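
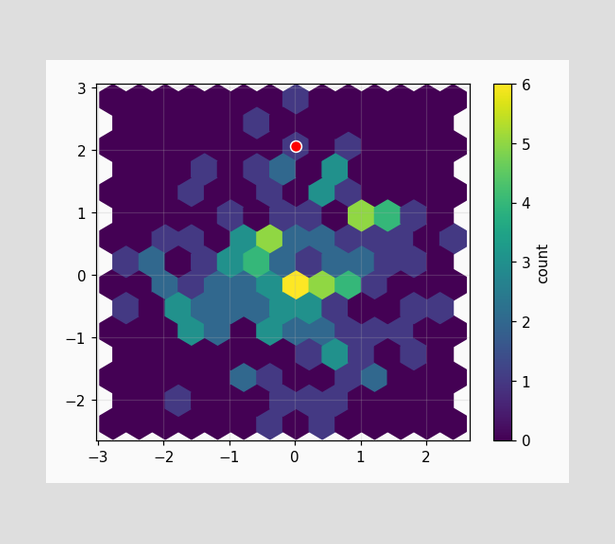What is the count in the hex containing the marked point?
1

The marked hex reads 1 on the colorbar.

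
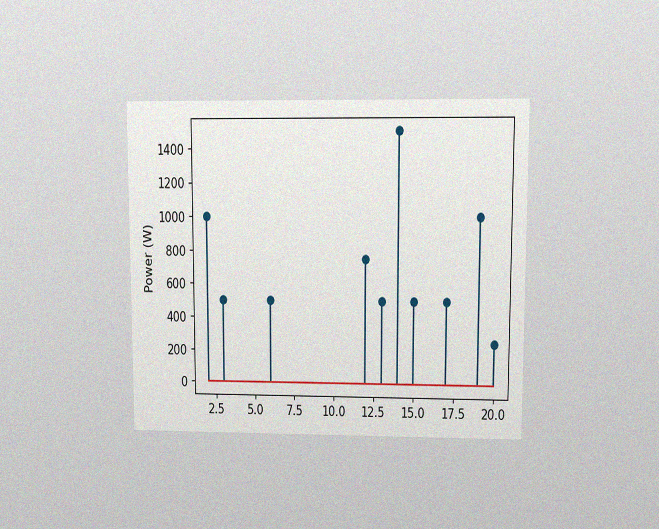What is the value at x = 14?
1500W

The chart is viewed at a slight angle, with some photo noise. The stem at x=14 reaches 1500W.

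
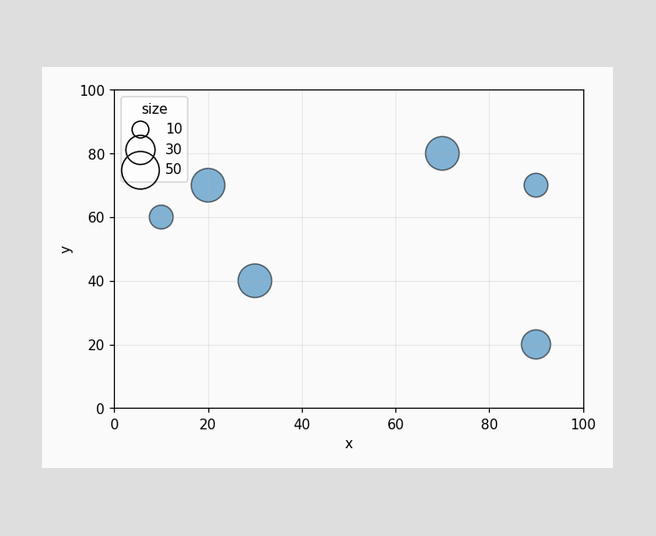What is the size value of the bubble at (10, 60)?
Matching the bubble at (10, 60) against the size legend gives 20.

20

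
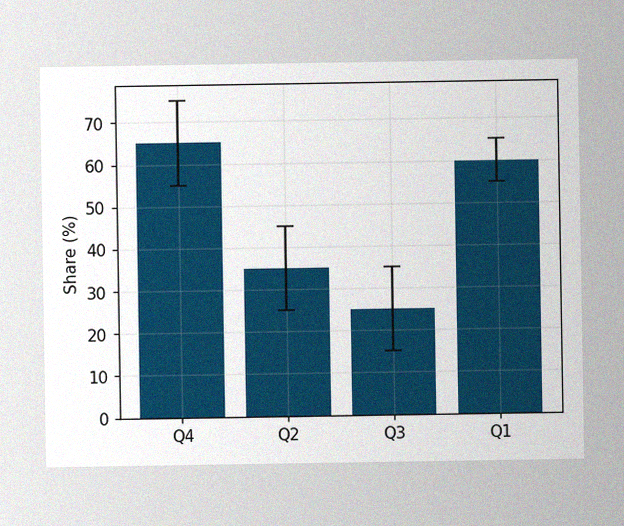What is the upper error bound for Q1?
65%

The image has some photo noise and uneven lighting. The Q1 bar's upper whisker reaches 65%.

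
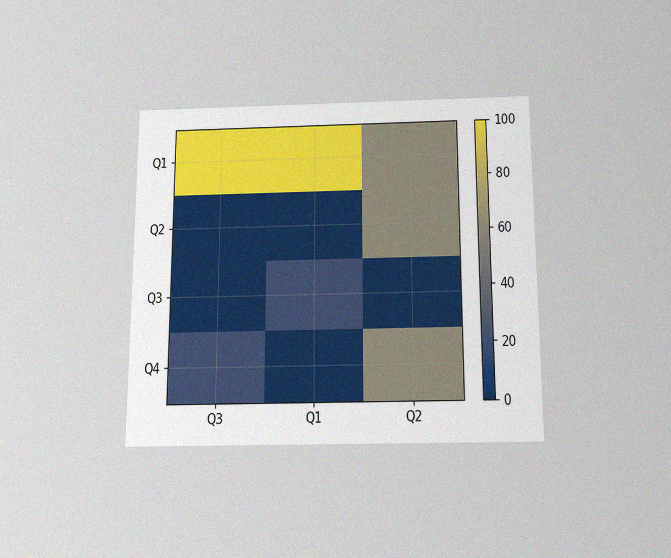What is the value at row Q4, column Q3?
The chart is viewed slightly from below, with some photo noise. Matching cell (Q4, Q3) against the colorbar gives 20.

20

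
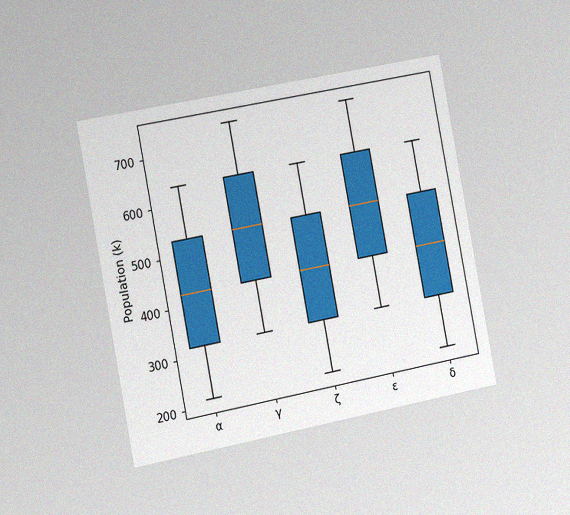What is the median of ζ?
424k

The chart is tilted about 11° counter-clockwise and viewed slightly from the left, with some photo noise. The median line in the ζ box sits at 424k.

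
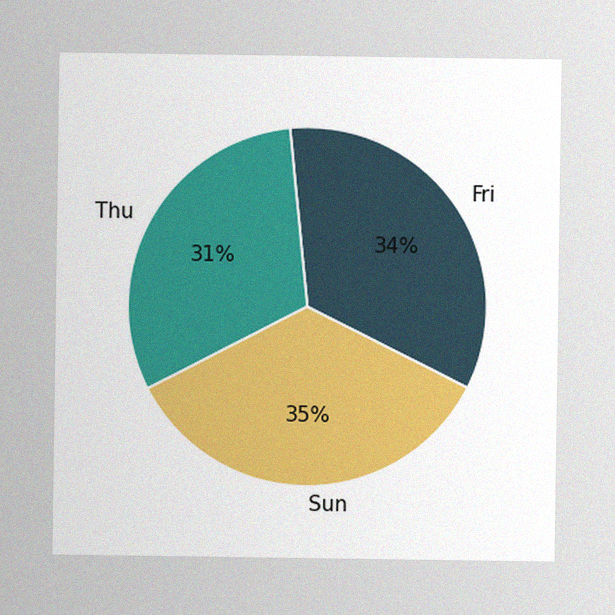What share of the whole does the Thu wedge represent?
The image has some photo noise and uneven lighting. The Thu slice takes up 31% of the pie.

31%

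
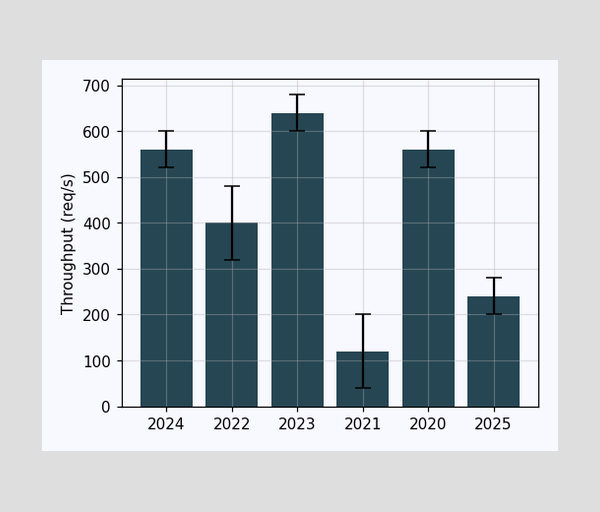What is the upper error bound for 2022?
480req/s

The 2022 bar's upper whisker reaches 480req/s.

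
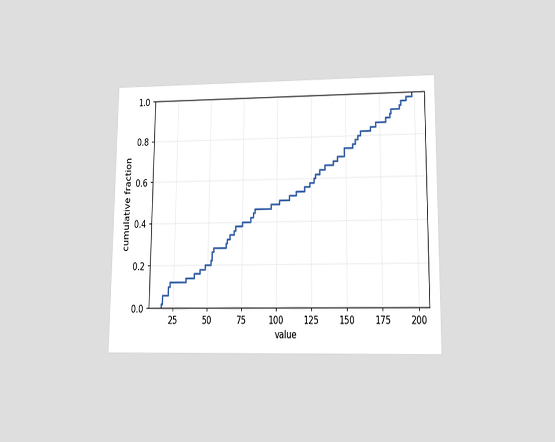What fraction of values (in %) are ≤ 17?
6%

The chart is viewed at a slight angle. At x=17 the ECDF step is at 6%.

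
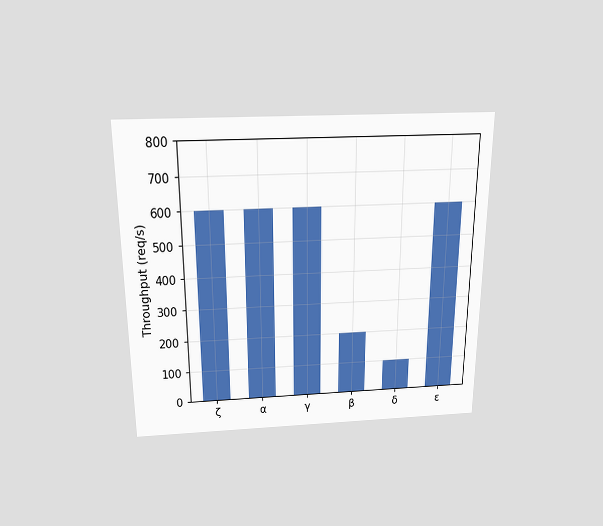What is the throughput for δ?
The chart is viewed slightly from above. Reading along the chart's y-axis, the δ bar reaches 100req/s.

100req/s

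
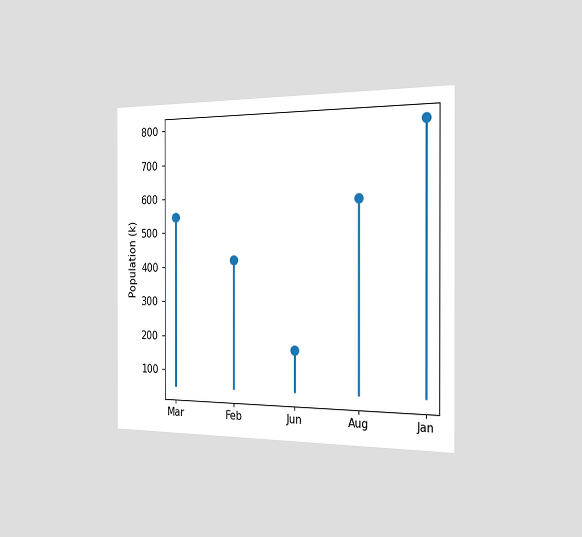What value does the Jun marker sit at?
168k

The chart is viewed slightly from the right. The Jun marker sits at 168k.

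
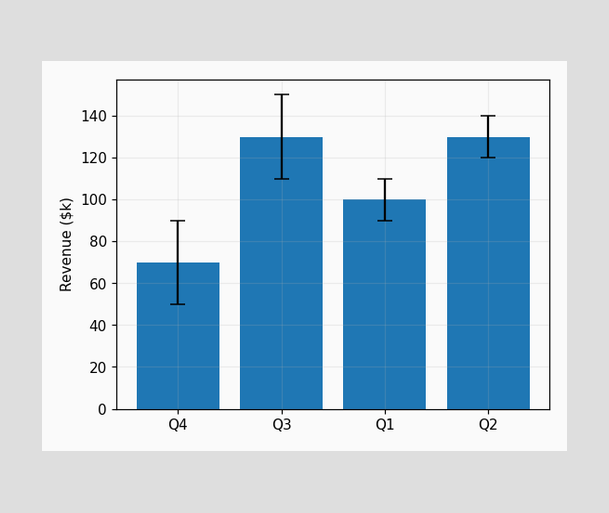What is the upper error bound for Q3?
$150k

The Q3 bar's upper whisker reaches $150k.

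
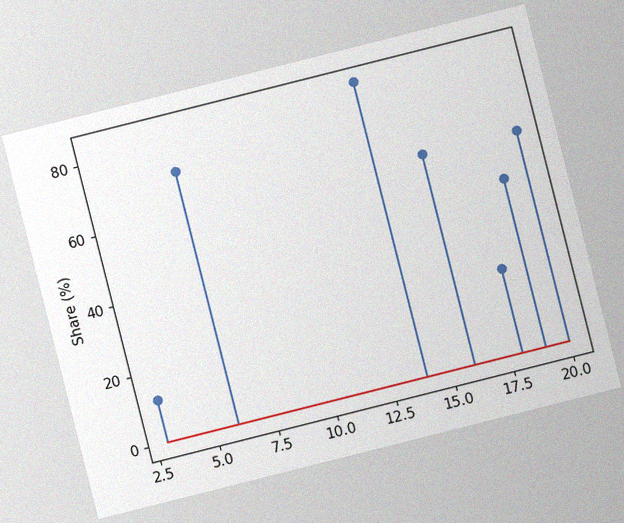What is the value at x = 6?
The chart is tilted about 14° counter-clockwise, with some photo noise. The stem at x=6 reaches 72%.

72%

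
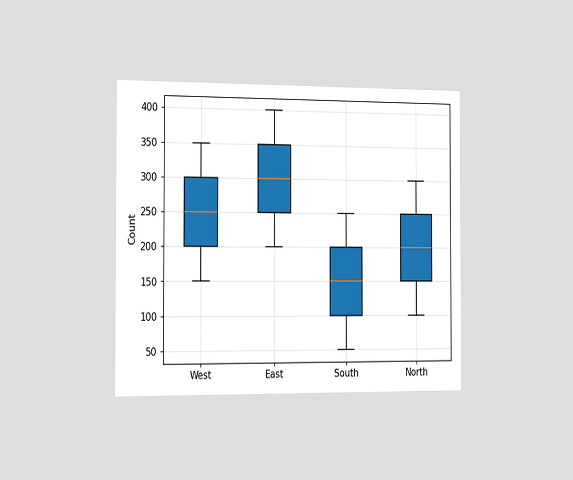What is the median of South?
150

The chart is viewed slightly from the left. The median line in the South box sits at 150.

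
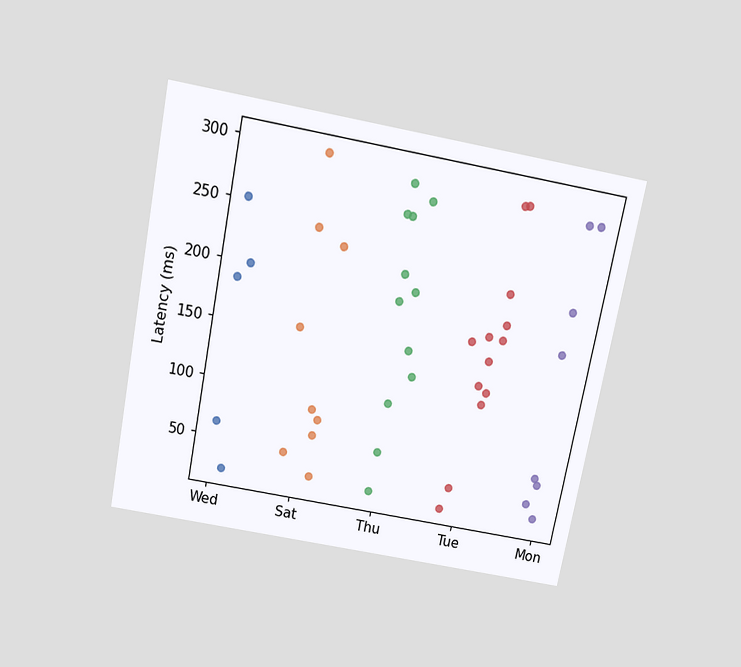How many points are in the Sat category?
9

The chart is tilted about 11° clockwise and viewed slightly from above. Counting the markers in the Sat column gives 9.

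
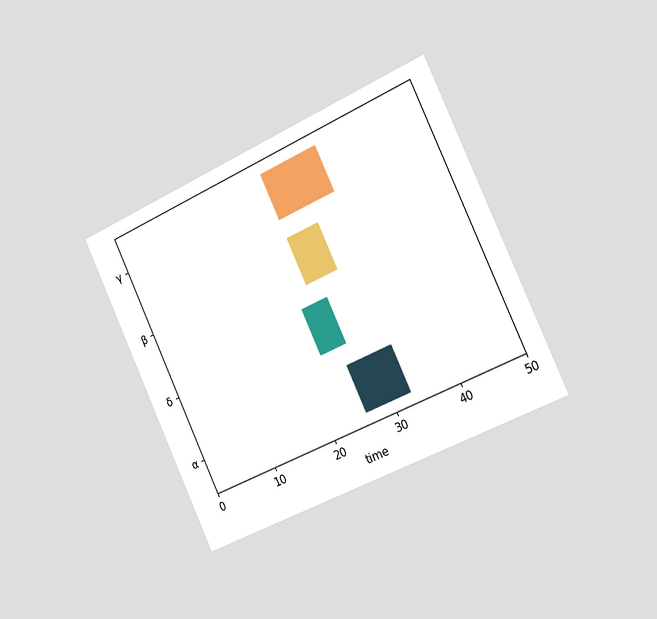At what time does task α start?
26

The chart is tilted about 25° counter-clockwise and viewed slightly from the right. The α bar begins at t=26.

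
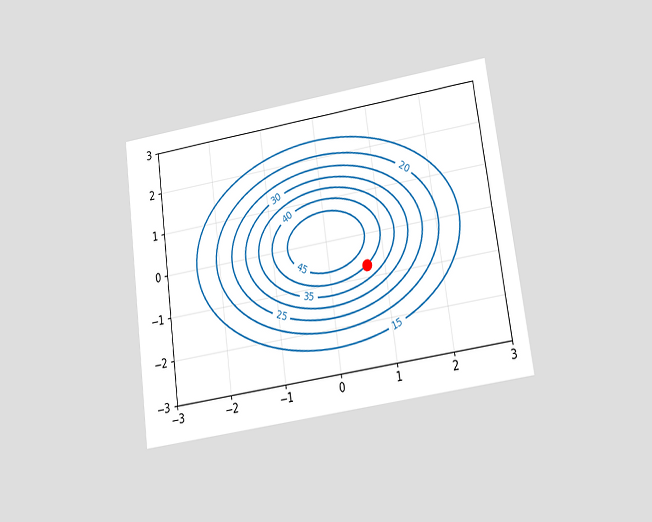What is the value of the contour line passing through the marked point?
The chart is tilted about 8° counter-clockwise and viewed at a slight angle. The marked point sits on the contour labelled 40.

40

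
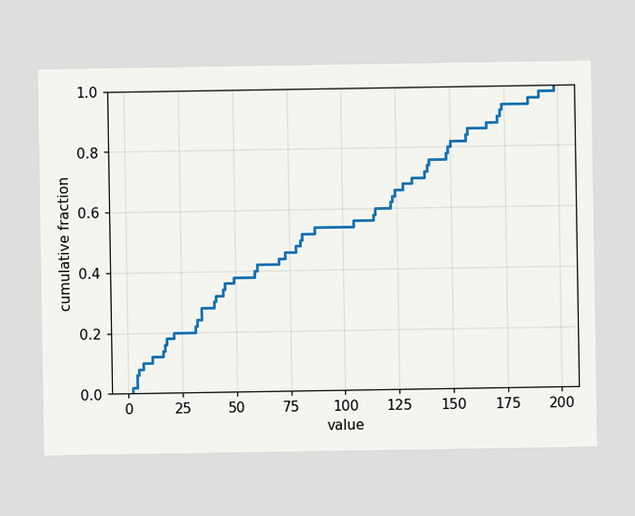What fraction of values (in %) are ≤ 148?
78%

At x=148 the ECDF step is at 78%.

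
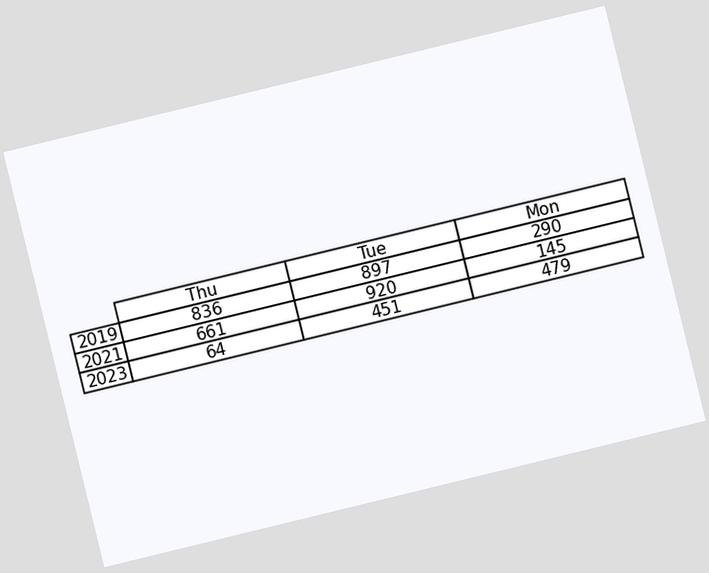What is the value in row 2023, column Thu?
The chart is tilted about 14° counter-clockwise. The (2023, Thu) cell reads 64.

64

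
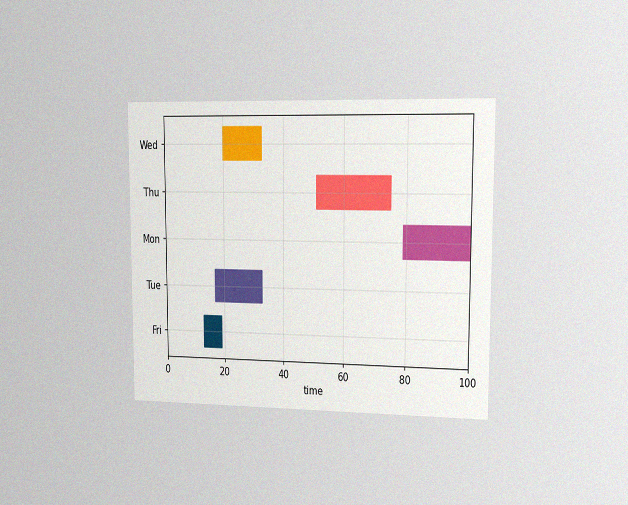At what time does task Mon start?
79

The chart is viewed slightly from the right, with some photo noise. The Mon bar begins at t=79.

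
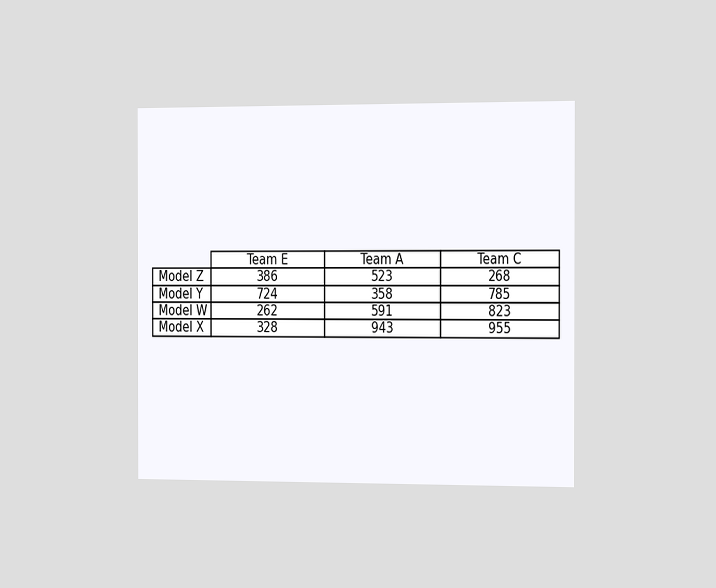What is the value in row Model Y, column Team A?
The chart is viewed slightly from the right. The (Model Y, Team A) cell reads 358.

358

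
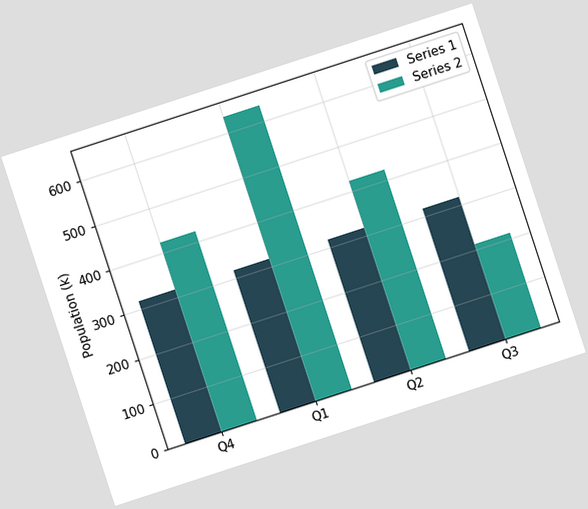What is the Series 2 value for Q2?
The chart is tilted about 18° counter-clockwise. The Series 2 bar at Q2 reaches 424k on the y-axis.

424k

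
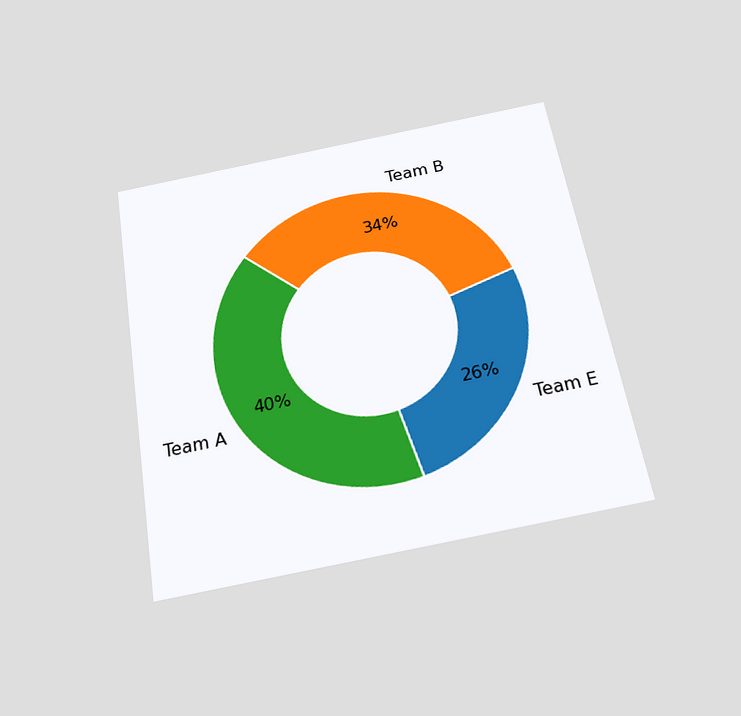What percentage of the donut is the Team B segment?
34%

The chart is tilted about 10° counter-clockwise and viewed slightly from below. The Team B segment takes up 34% of the ring.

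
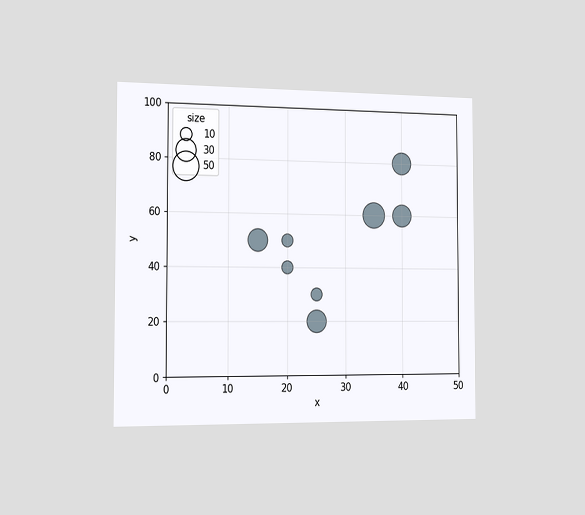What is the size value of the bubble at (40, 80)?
The chart is viewed slightly from the left. Matching the bubble at (40, 80) against the size legend gives 30.

30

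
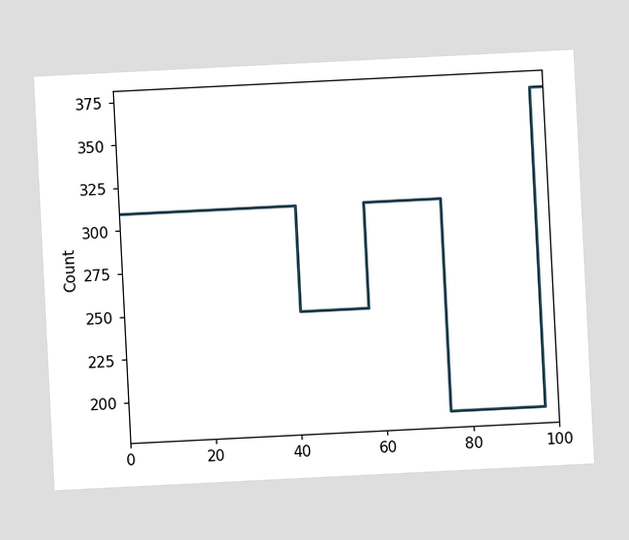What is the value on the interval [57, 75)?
310

The chart is tilted about 3° counter-clockwise. On [57, 75) the step sits at 310.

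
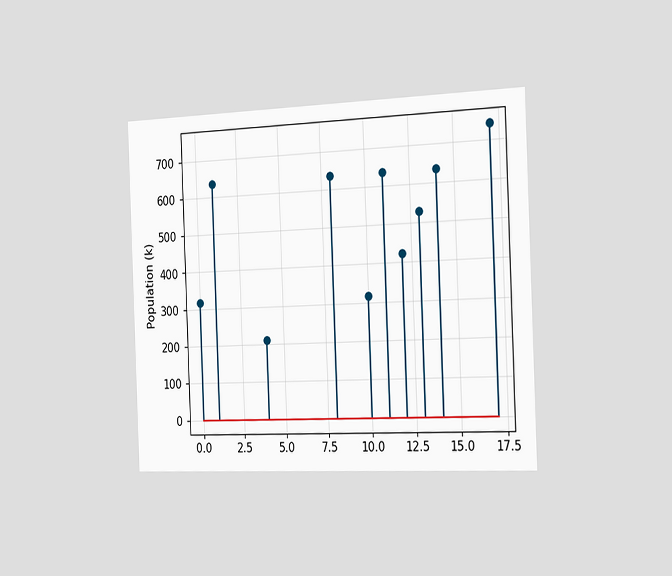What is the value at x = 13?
530k

The chart is tilted about 2° counter-clockwise and viewed slightly from the right. The stem at x=13 reaches 530k.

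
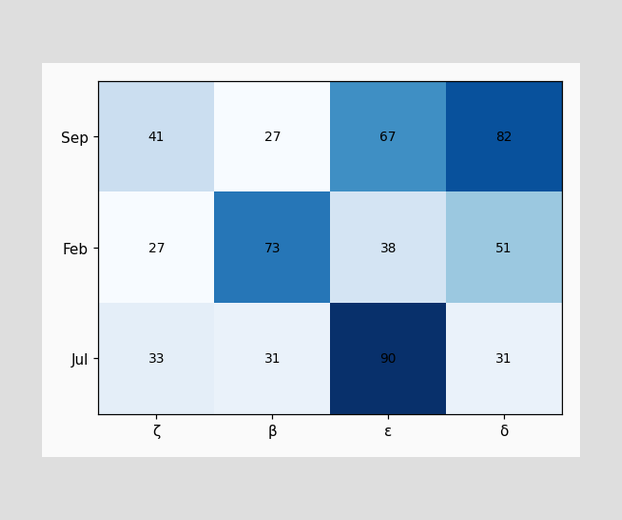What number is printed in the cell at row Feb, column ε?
38

The (Feb, ε) cell reads 38.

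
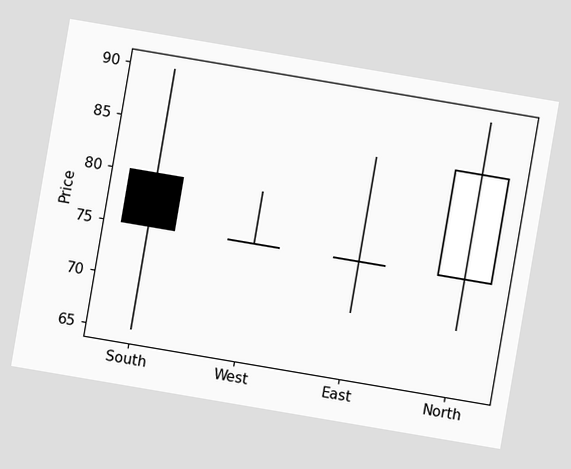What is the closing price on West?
75

The chart is tilted about 10° clockwise. The West candle closes at 75.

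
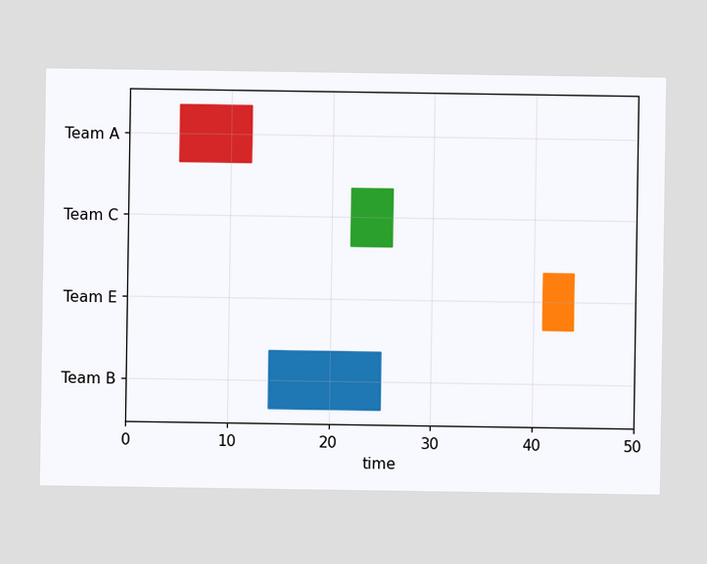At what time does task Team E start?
41

The Team E bar begins at t=41.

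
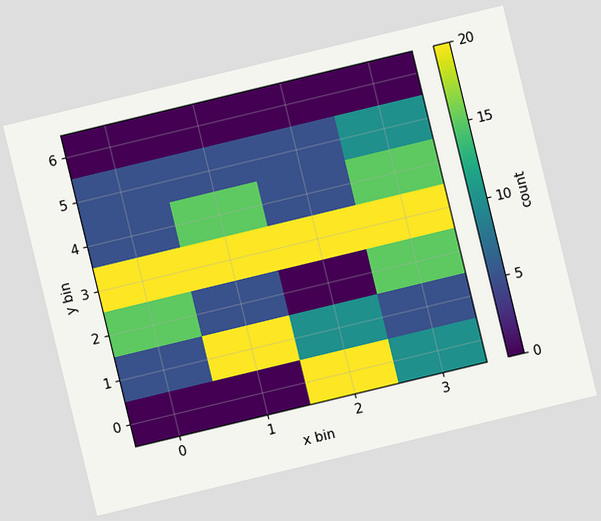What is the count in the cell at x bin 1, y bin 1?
20

The chart is tilted about 14° counter-clockwise. Matching the cell (1, 1) against the colorbar gives 20.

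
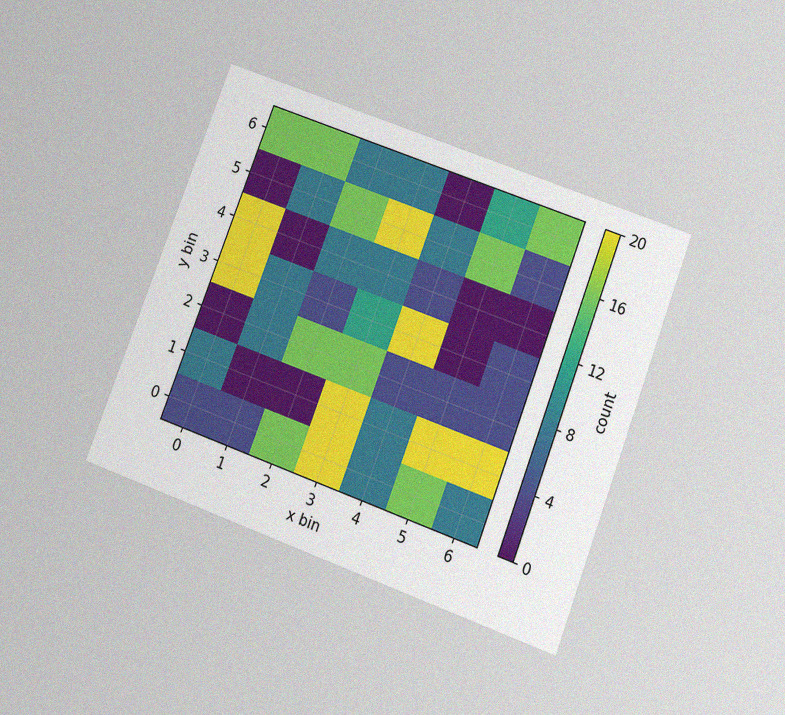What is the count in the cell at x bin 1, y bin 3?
The chart is tilted about 21° clockwise and viewed slightly from below, with some photo noise. Matching the cell (1, 3) against the colorbar gives 8.

8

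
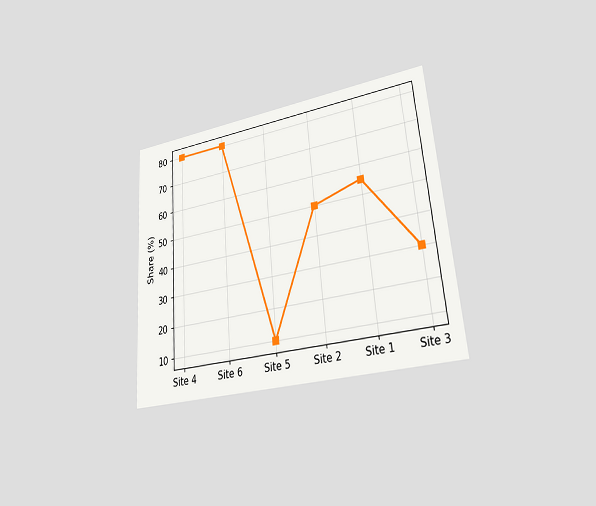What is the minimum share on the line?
The chart is tilted about 5° counter-clockwise and viewed at a slight angle. The lowest point is at Site 5, and reading across to the y-axis gives 10%.

10%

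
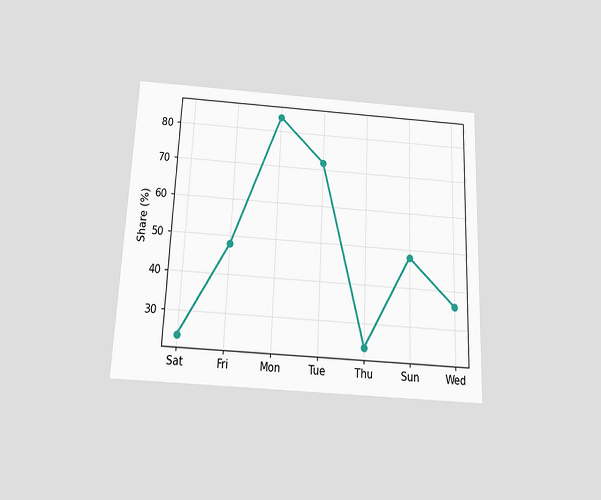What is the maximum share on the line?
84%

The chart is tilted about 2° clockwise and viewed slightly from below. The highest point is at Mon, and reading across to the y-axis gives 84%.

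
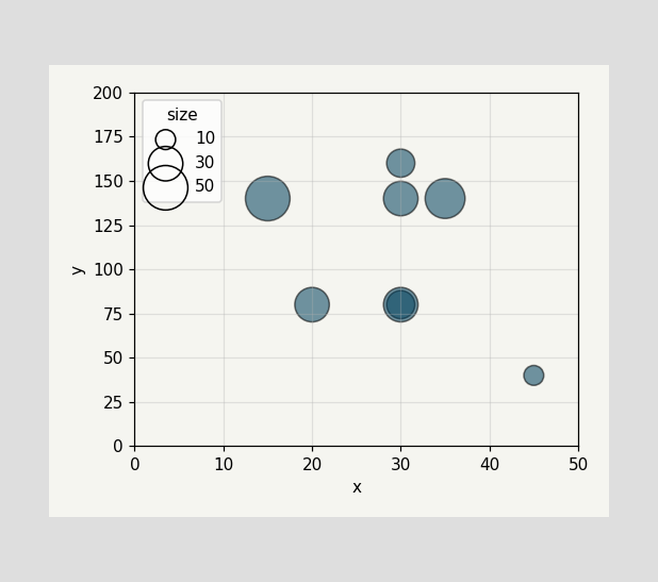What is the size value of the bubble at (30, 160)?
Matching the bubble at (30, 160) against the size legend gives 20.

20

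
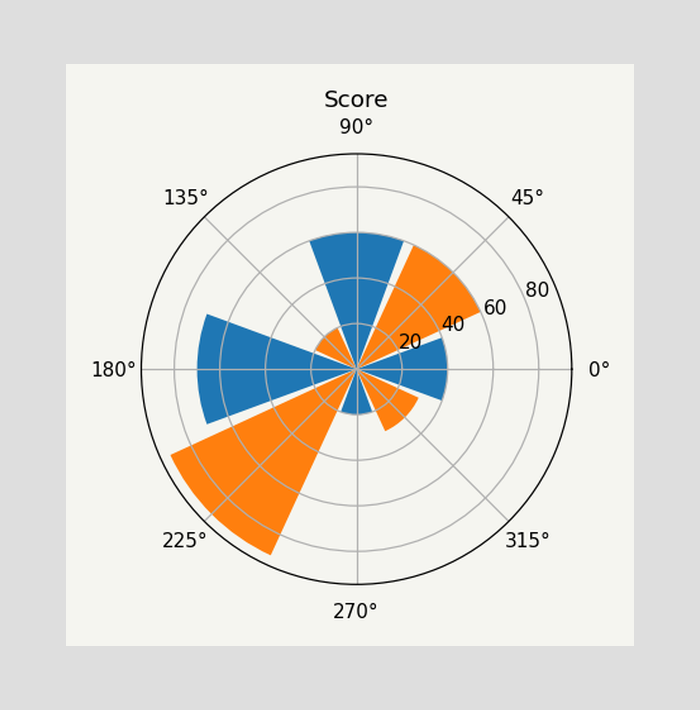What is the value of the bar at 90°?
The bar at 90° reaches 60 on the radial axis.

60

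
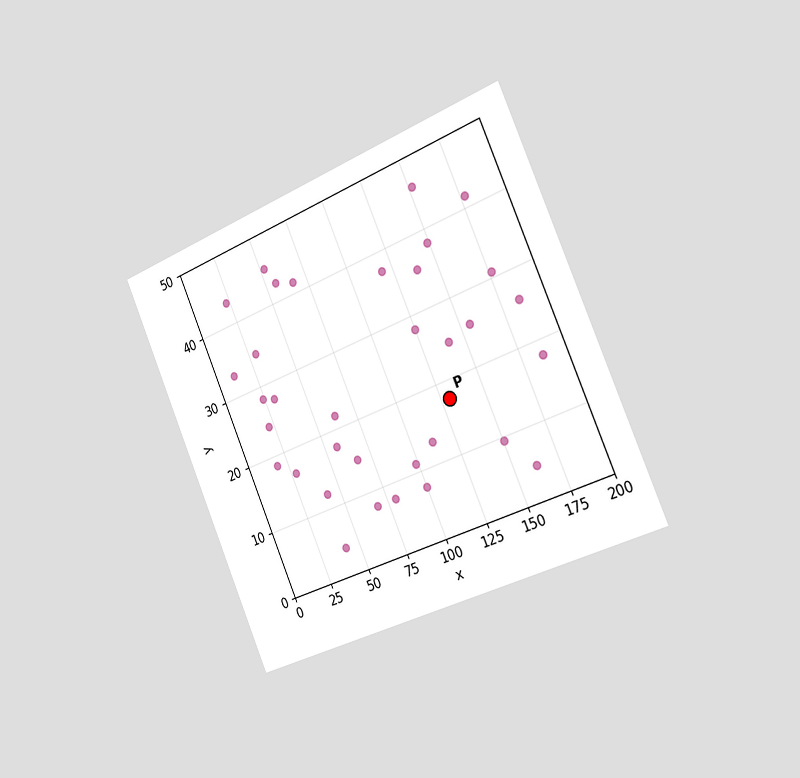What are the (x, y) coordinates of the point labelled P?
(130, 17.5)

The chart is tilted about 23° counter-clockwise and viewed slightly from the right. Following the gridlines from P to each axis, P sits at (130, 17.5).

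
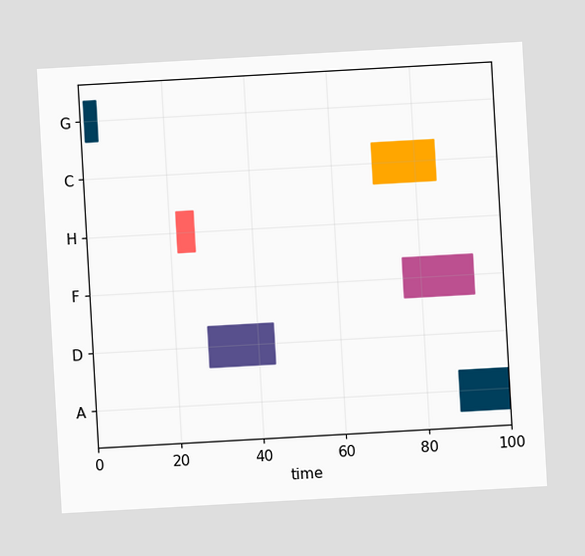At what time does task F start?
76

The chart is tilted about 3° counter-clockwise. The F bar begins at t=76.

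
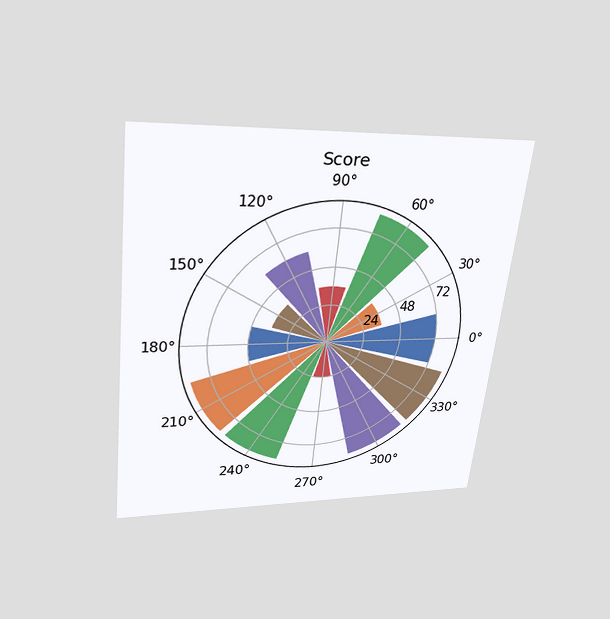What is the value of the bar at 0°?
72

The chart is tilted about 6° clockwise and viewed slightly from above. The bar at 0° reaches 72 on the radial axis.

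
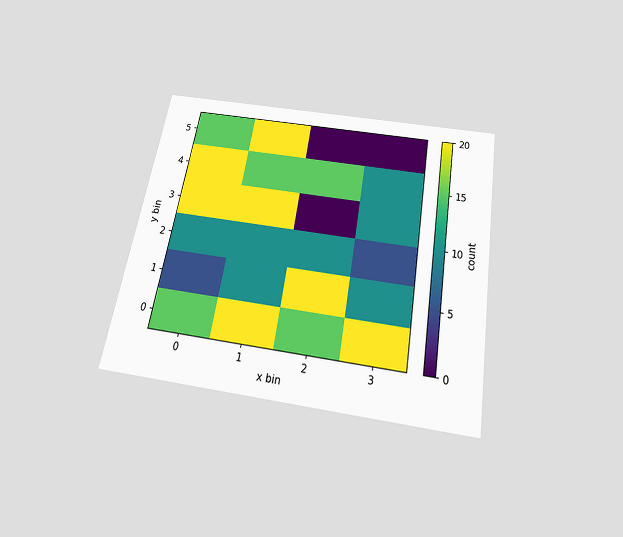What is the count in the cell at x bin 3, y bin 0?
The chart is tilted about 10° clockwise and viewed slightly from below. Matching the cell (3, 0) against the colorbar gives 20.

20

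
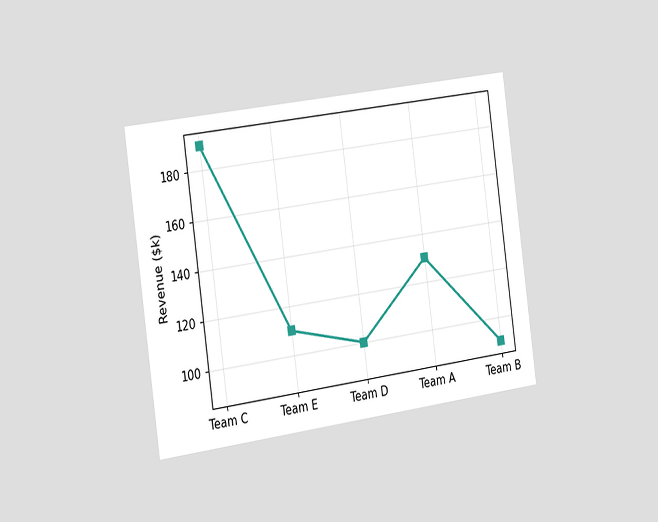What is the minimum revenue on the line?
The chart is tilted about 8° counter-clockwise and viewed slightly from the left. The lowest point is at Team B, and reading across to the y-axis gives $90k.

$90k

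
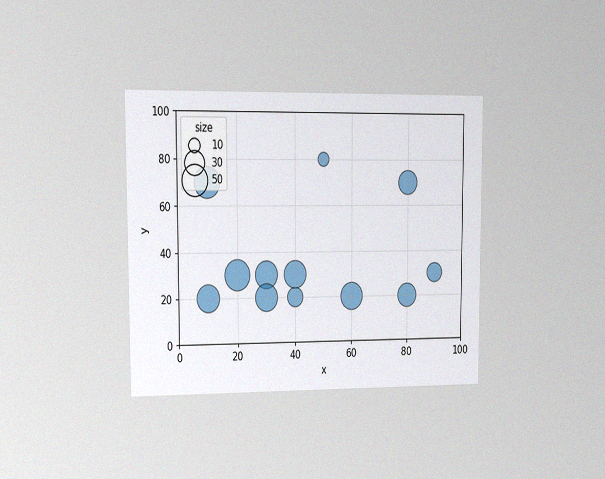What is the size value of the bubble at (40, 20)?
20

The chart is viewed at a slight angle, with some photo noise. Matching the bubble at (40, 20) against the size legend gives 20.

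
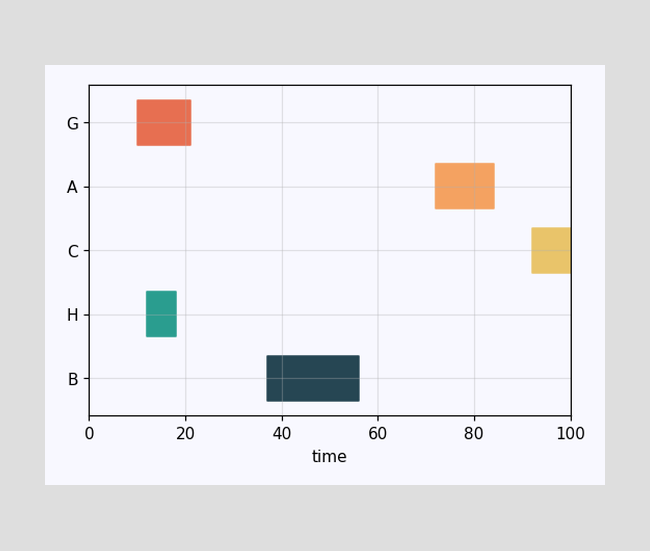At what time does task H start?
12

The H bar begins at t=12.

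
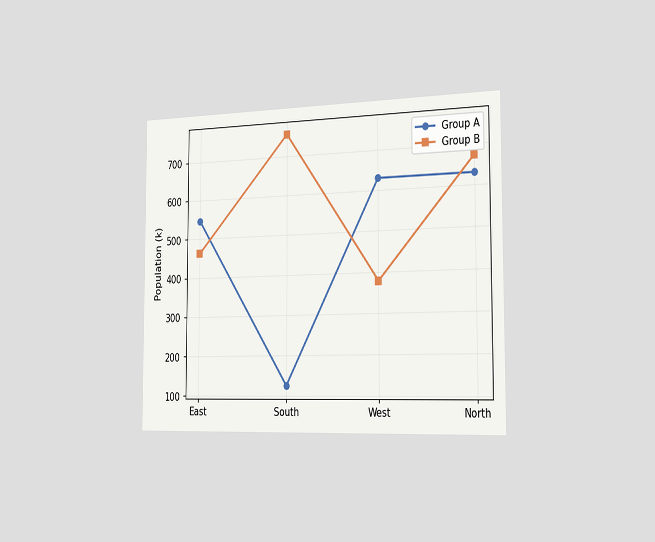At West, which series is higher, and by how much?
The chart is viewed slightly from the right. At West, Group A sits above the other line by 252k.

Group A, by 252k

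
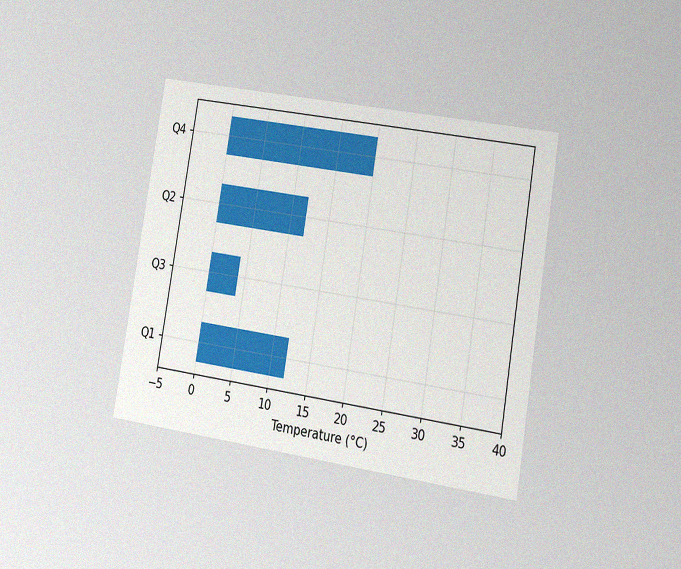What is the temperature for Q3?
The chart is tilted about 9° clockwise and viewed slightly from the right, with some photo noise. Reading along the chart's x-axis, the Q3 bar reaches 4°C.

4°C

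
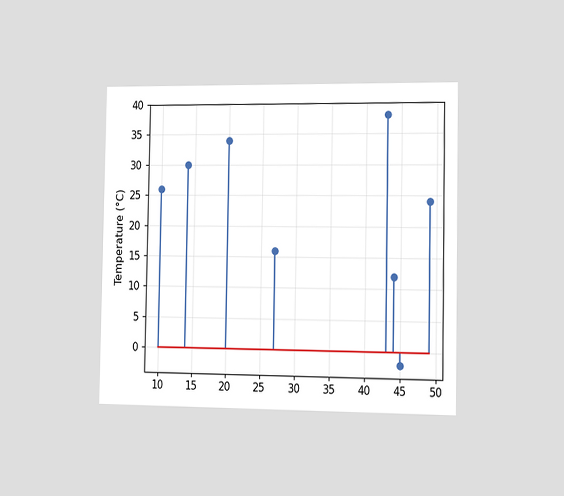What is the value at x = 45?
-2°C

The chart is viewed slightly from the right. The stem at x=45 reaches -2°C.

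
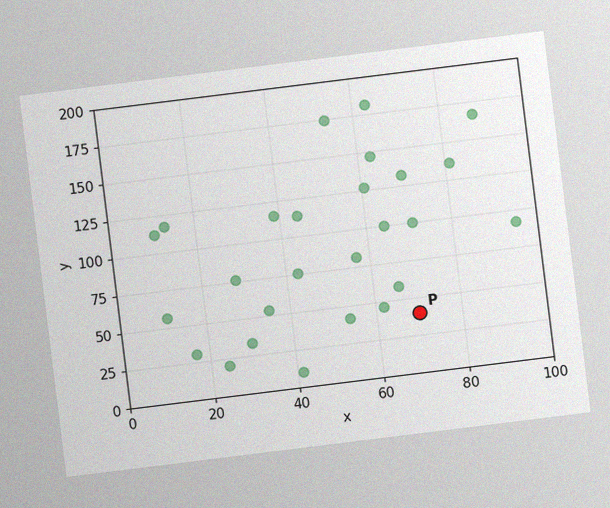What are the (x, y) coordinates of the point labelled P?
The chart is tilted about 7° counter-clockwise, with some photo noise. Following the gridlines from P to each axis, P sits at (70, 40).

(70, 40)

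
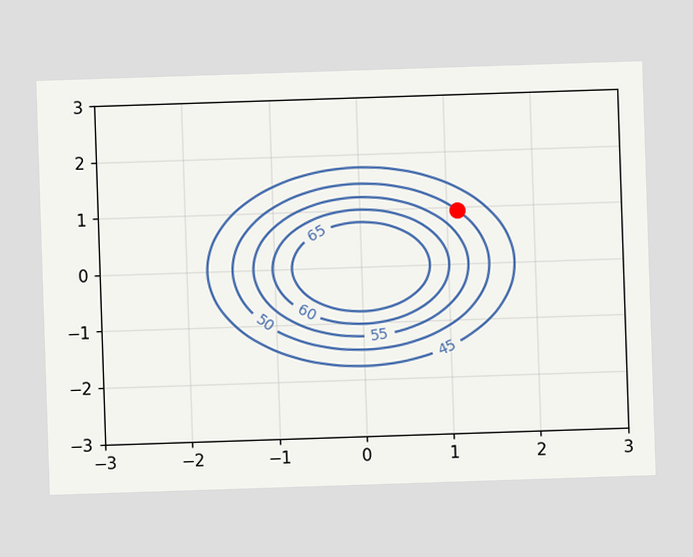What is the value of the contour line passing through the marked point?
The marked point sits on the contour labelled 50.

50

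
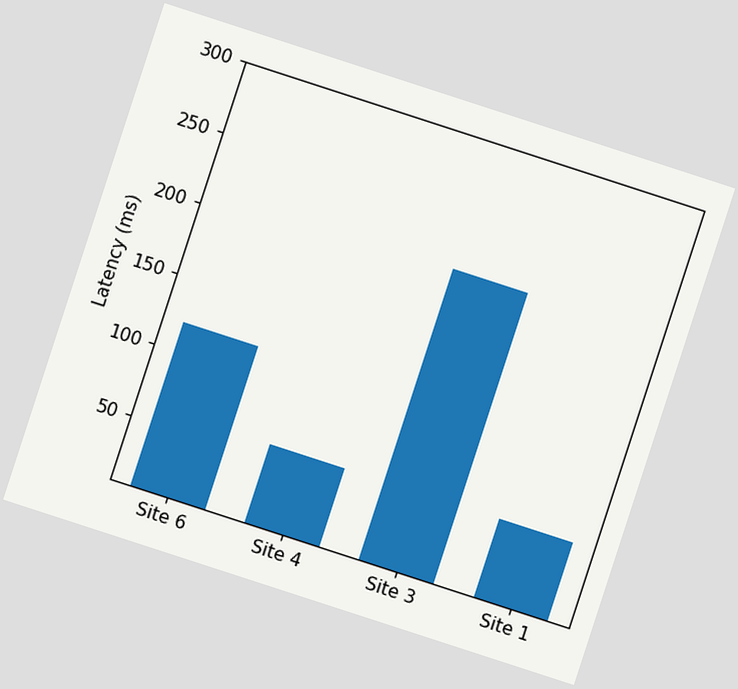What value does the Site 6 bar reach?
120ms

The chart is tilted about 18° clockwise. Reading along the chart's y-axis, the Site 6 bar reaches 120ms.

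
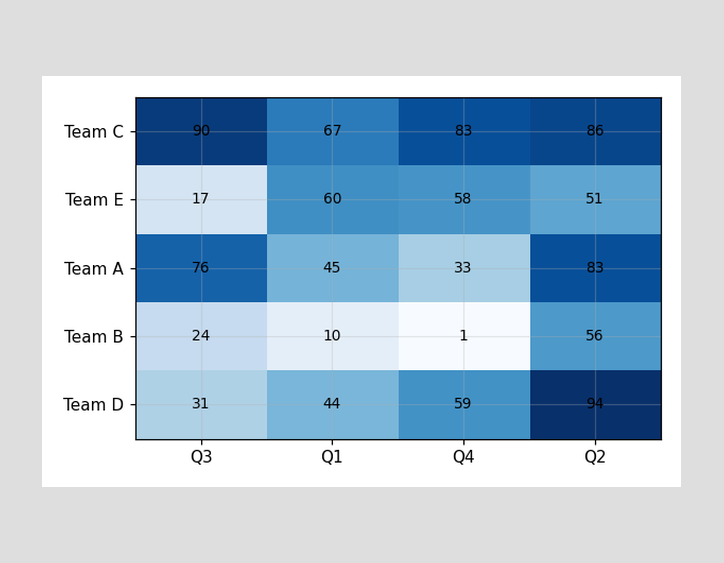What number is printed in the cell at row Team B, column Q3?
24

The (Team B, Q3) cell reads 24.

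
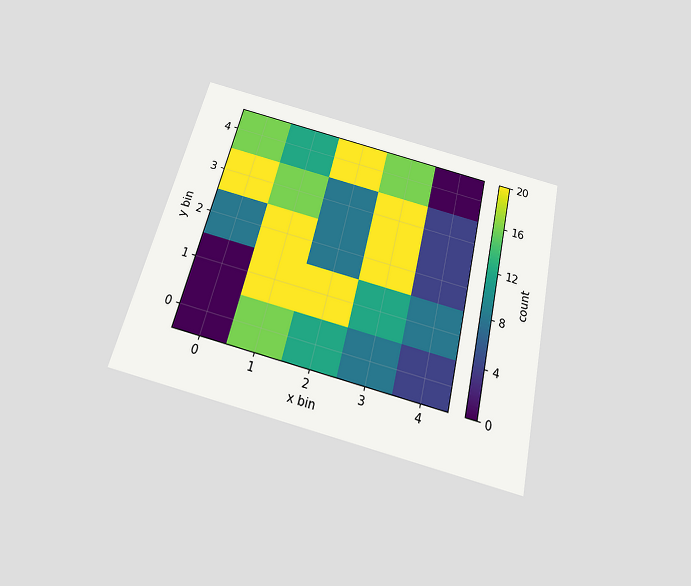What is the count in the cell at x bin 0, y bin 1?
The chart is tilted about 14° clockwise and viewed slightly from below. Matching the cell (0, 1) against the colorbar gives 0.

0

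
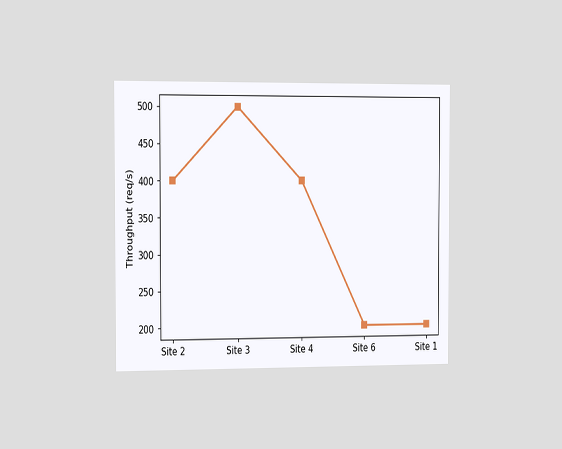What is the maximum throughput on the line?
The chart is viewed slightly from the left. The highest point is at Site 3, and reading across to the y-axis gives 500req/s.

500req/s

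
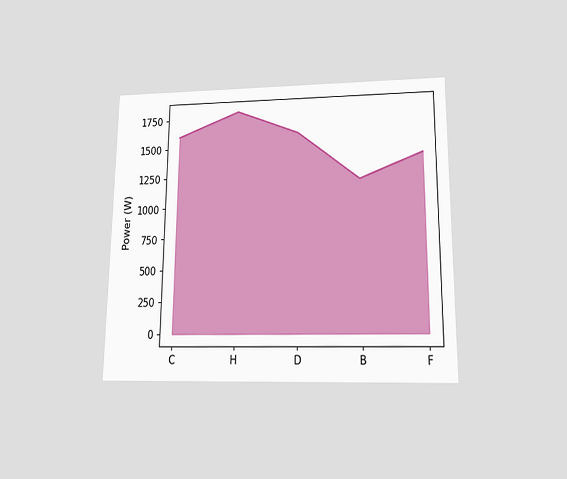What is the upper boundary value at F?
1400W

The chart is viewed slightly from below. At F the upper boundary is at 1400W.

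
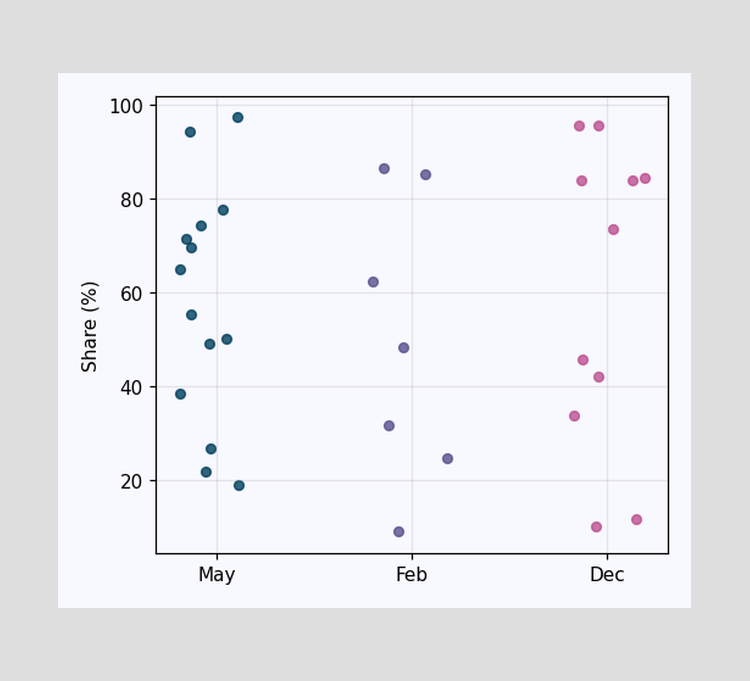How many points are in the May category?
Counting the markers in the May column gives 14.

14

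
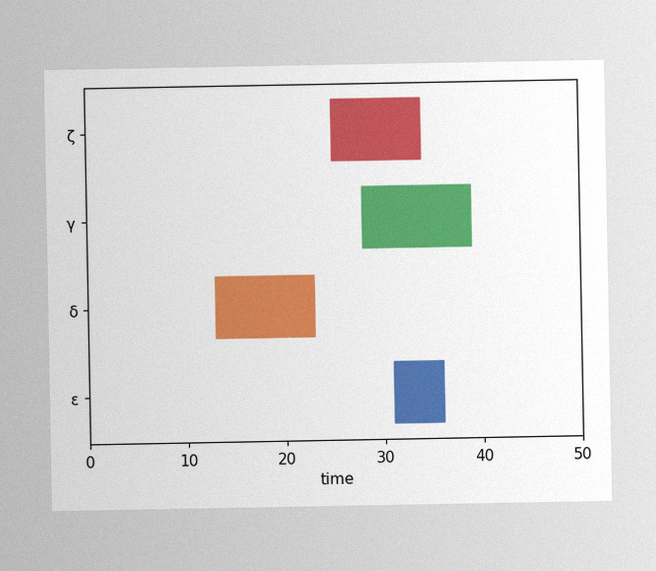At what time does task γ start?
The image has some photo noise and uneven lighting. The γ bar begins at t=28.

28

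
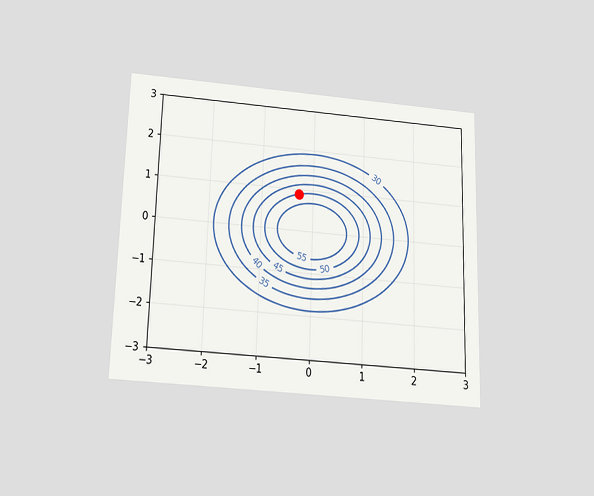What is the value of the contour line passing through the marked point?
50

The chart is viewed slightly from below. The marked point sits on the contour labelled 50.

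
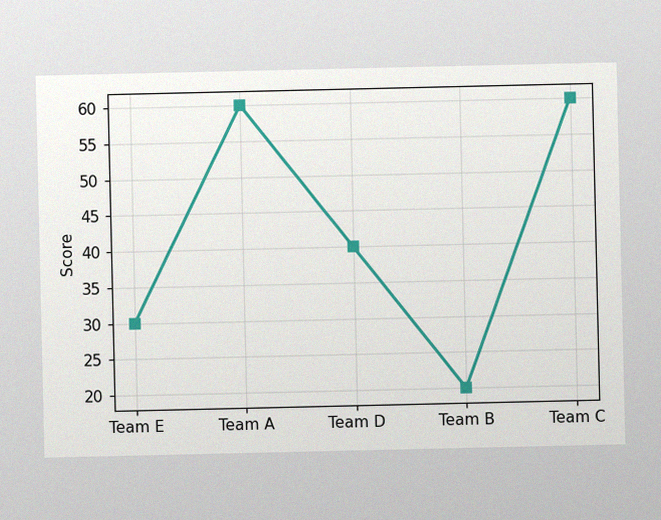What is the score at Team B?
20

The image has some photo noise and uneven lighting. At Team B, the line is at 20.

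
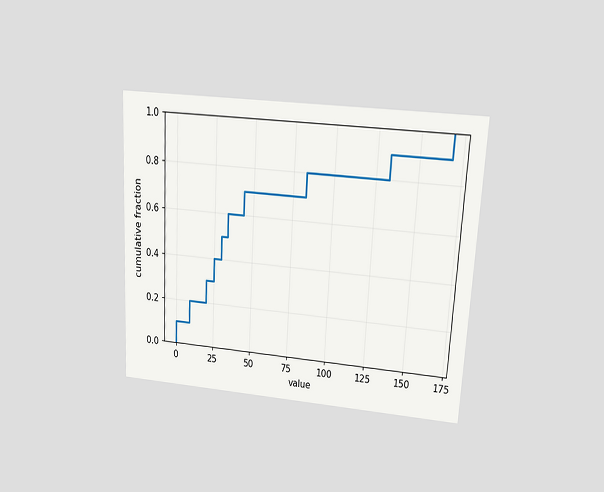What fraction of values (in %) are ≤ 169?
The chart is tilted about 3° clockwise and viewed at a slight angle. At x=169 the ECDF step is at 100%.

100%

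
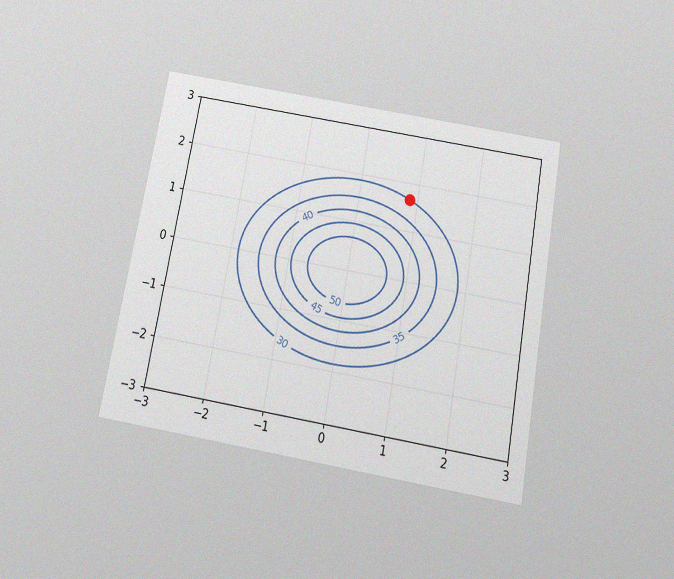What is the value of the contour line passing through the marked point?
The chart is tilted about 10° clockwise and viewed slightly from below, with some photo noise. The marked point sits on the contour labelled 30.

30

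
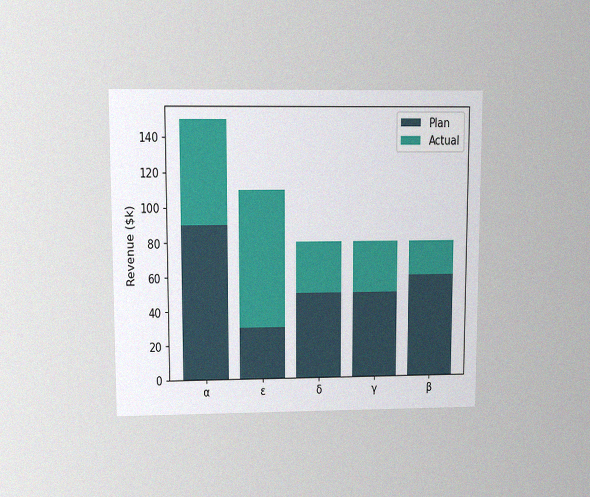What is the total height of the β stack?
The chart is viewed at a slight angle, with some photo noise. The β stack's top reaches $80k on the y-axis.

$80k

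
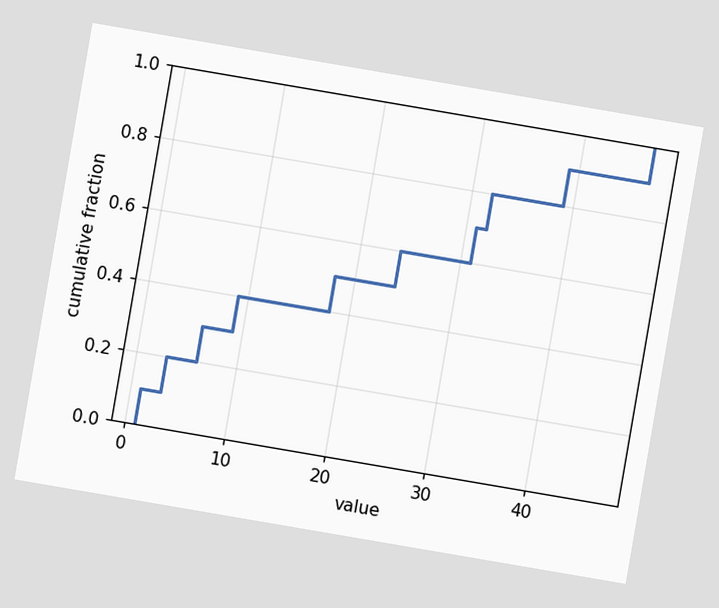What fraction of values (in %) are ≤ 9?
The chart is tilted about 10° clockwise. At x=9 the ECDF step is at 40%.

40%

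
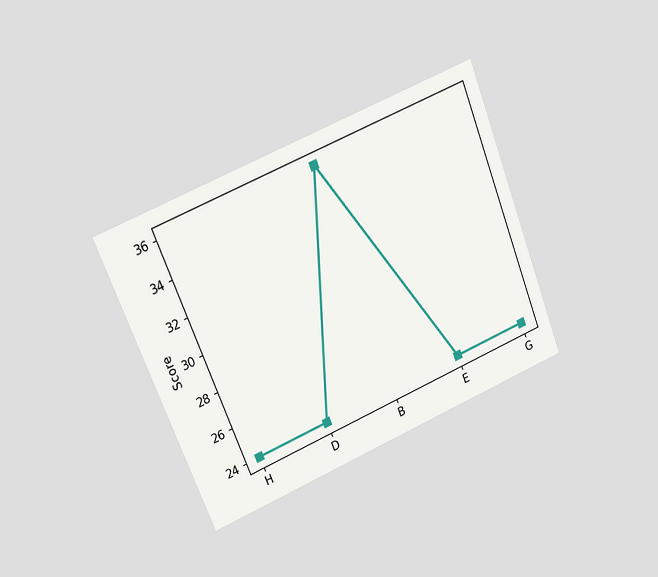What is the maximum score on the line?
36

The chart is tilted about 22° counter-clockwise and viewed at a slight angle. The highest point is at B, and reading across to the y-axis gives 36.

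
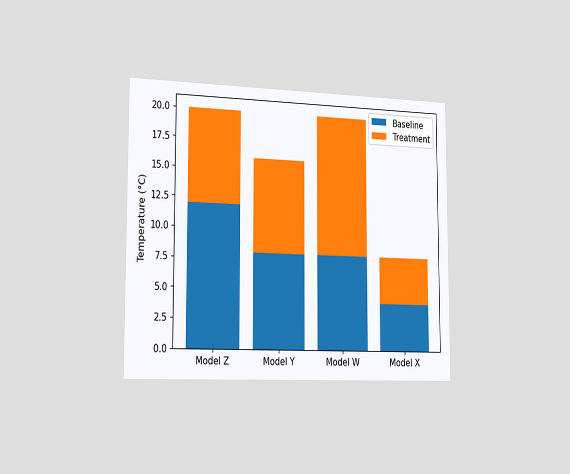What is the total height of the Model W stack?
20°C

The chart is viewed slightly from the left. The Model W stack's top reaches 20°C on the y-axis.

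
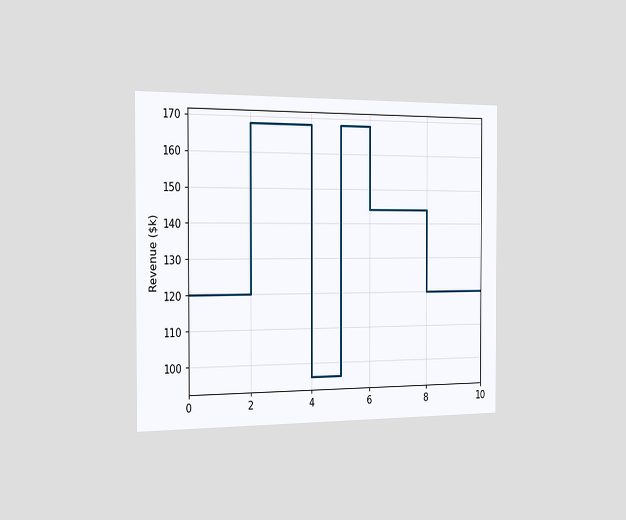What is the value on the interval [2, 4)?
$168k

The chart is viewed slightly from the left. On [2, 4) the step sits at $168k.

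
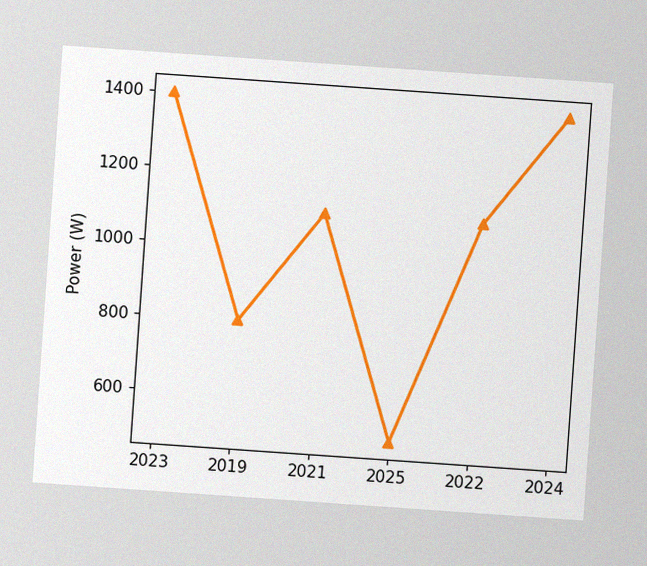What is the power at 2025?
The chart is tilted about 4° clockwise, with some photo noise. At 2025, the line is at 500W.

500W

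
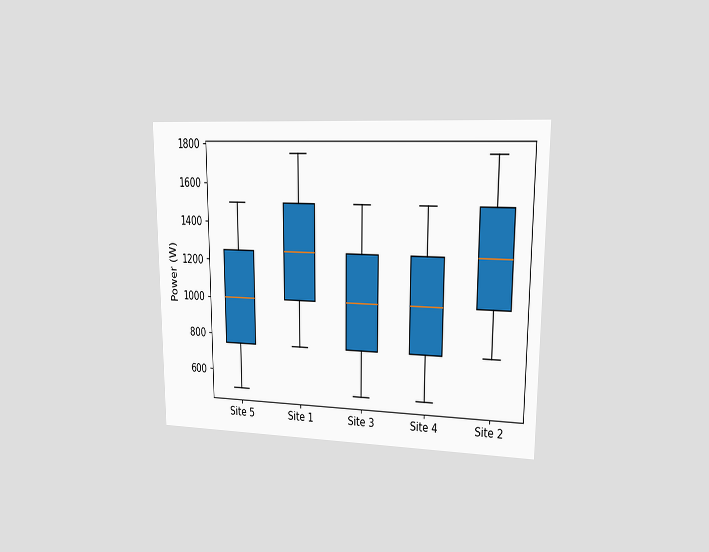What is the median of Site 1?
1250W

The chart is viewed at a slight angle. The median line in the Site 1 box sits at 1250W.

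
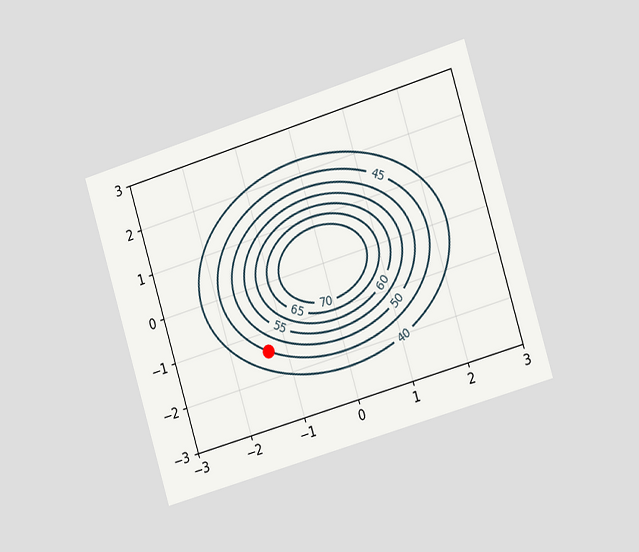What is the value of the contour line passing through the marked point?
45

The chart is tilted about 17° counter-clockwise and viewed slightly from the right. The marked point sits on the contour labelled 45.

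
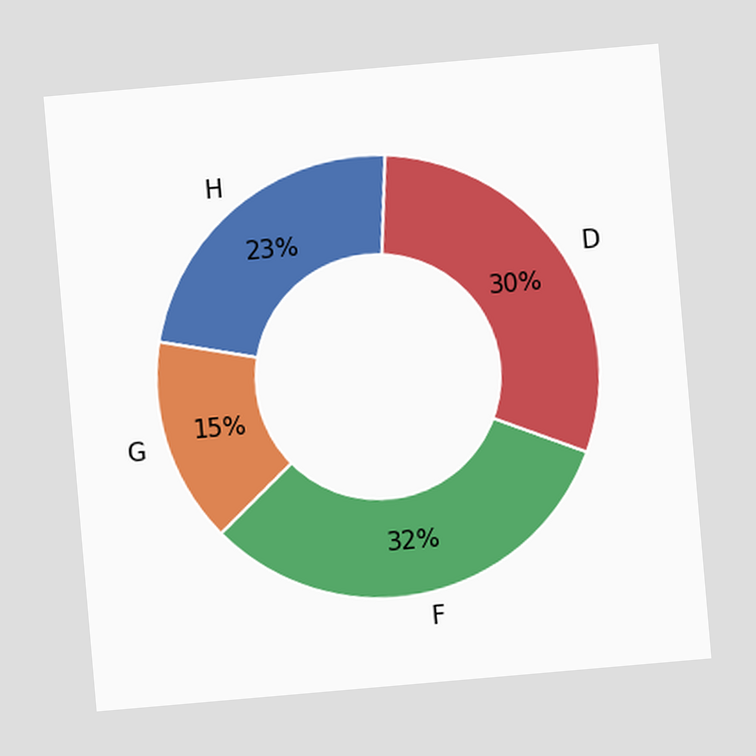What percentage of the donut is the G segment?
15%

The chart is tilted about 5° counter-clockwise. The G segment takes up 15% of the ring.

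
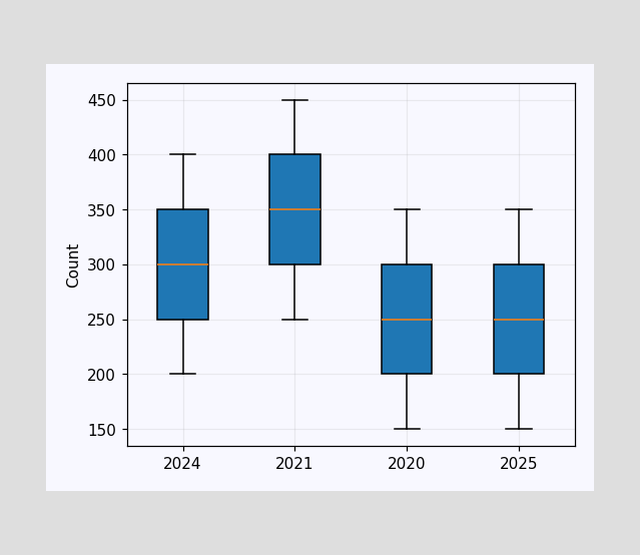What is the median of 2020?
The median line in the 2020 box sits at 250.

250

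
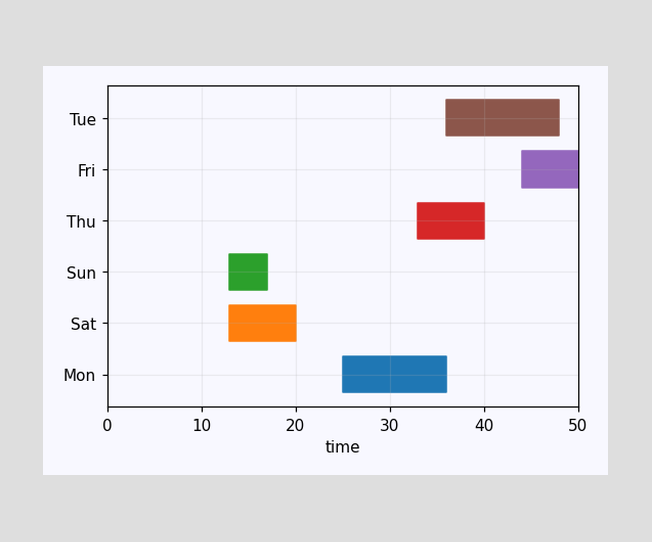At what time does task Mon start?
The Mon bar begins at t=25.

25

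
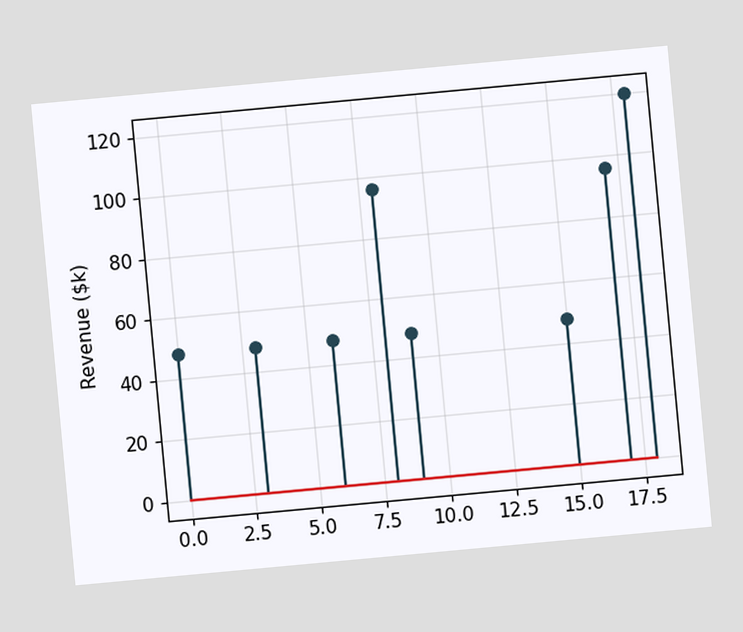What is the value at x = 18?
$120k

The chart is tilted about 5° counter-clockwise. The stem at x=18 reaches $120k.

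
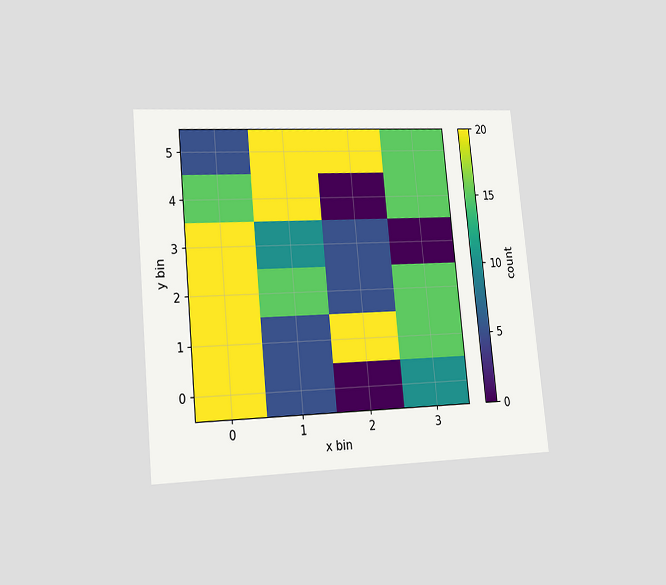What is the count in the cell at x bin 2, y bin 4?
The chart is tilted about 5° counter-clockwise and viewed slightly from the left. Matching the cell (2, 4) against the colorbar gives 0.

0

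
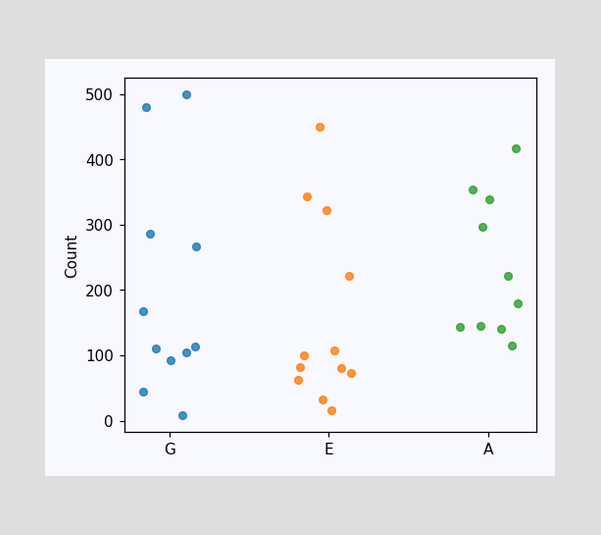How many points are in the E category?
12

Counting the markers in the E column gives 12.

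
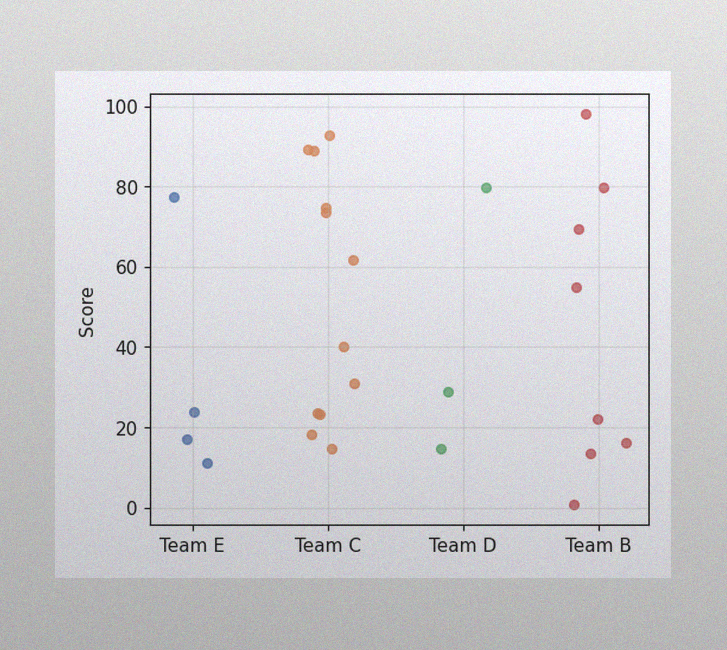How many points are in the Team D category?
The image has some photo noise and uneven lighting. Counting the markers in the Team D column gives 3.

3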